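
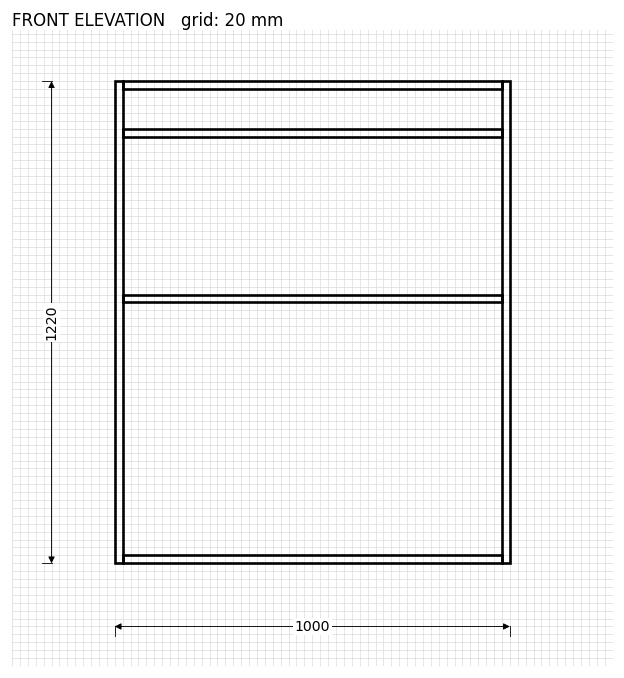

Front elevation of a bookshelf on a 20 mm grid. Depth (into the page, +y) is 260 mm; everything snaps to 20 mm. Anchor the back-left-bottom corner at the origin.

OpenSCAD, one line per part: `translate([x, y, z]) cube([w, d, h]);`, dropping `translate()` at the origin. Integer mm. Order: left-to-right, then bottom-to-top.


cube([20, 260, 1220]);
translate([20, 0, 0]) cube([960, 260, 20]);
translate([20, 0, 660]) cube([960, 260, 20]);
translate([20, 0, 1080]) cube([960, 260, 20]);
translate([20, 0, 1200]) cube([960, 260, 20]);
translate([980, 0, 0]) cube([20, 260, 1220]);


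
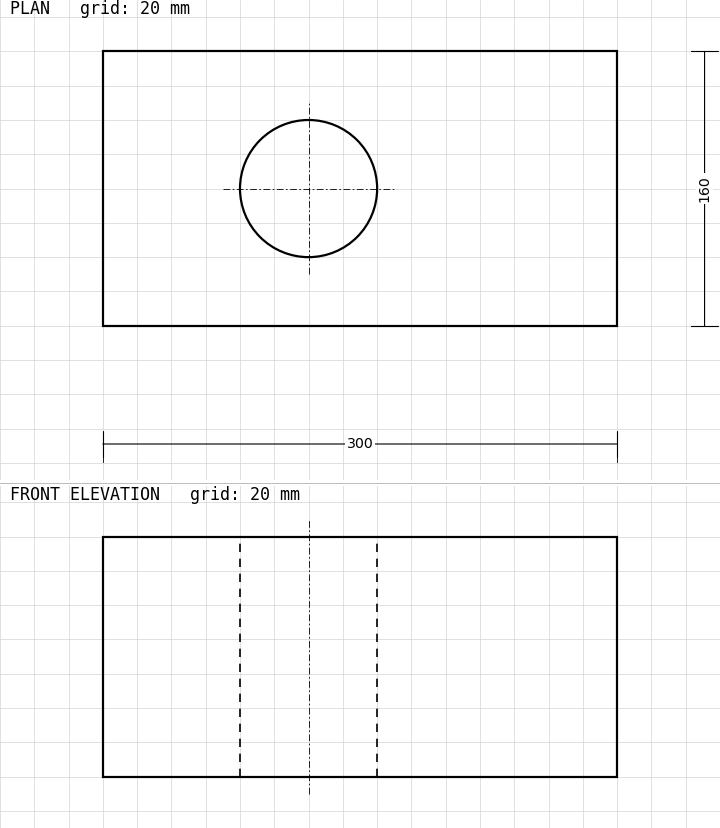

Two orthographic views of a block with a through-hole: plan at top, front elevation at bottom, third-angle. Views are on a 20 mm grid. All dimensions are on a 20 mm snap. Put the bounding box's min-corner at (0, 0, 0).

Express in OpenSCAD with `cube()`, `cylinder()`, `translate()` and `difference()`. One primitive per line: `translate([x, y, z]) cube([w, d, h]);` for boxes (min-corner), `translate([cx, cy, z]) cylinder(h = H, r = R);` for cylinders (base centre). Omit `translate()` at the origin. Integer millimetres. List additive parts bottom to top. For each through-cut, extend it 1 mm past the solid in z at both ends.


difference() {
  cube([300, 160, 140]);
  translate([120, 80, -1]) cylinder(h = 142, r = 40);
}


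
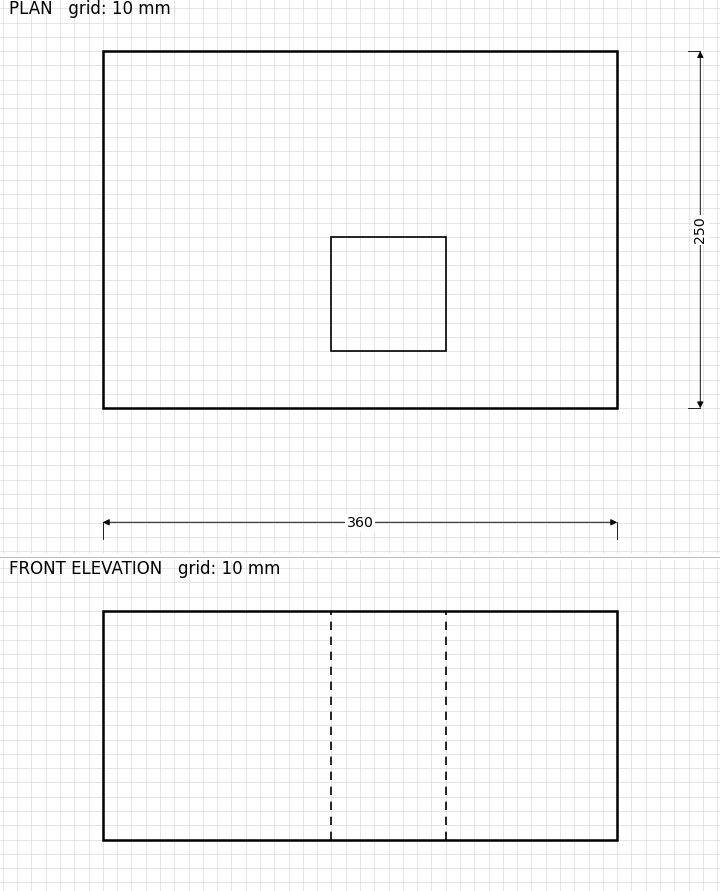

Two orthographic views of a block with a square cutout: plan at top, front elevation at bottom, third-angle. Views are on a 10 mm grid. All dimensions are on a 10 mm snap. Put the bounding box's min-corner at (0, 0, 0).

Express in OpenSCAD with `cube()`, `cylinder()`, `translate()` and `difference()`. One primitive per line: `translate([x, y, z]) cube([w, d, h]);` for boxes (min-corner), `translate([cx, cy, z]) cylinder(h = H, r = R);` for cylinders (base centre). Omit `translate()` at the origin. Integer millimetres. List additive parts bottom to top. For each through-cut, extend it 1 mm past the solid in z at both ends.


difference() {
  cube([360, 250, 160]);
  translate([160, 40, -1]) cube([80, 80, 162]);
}


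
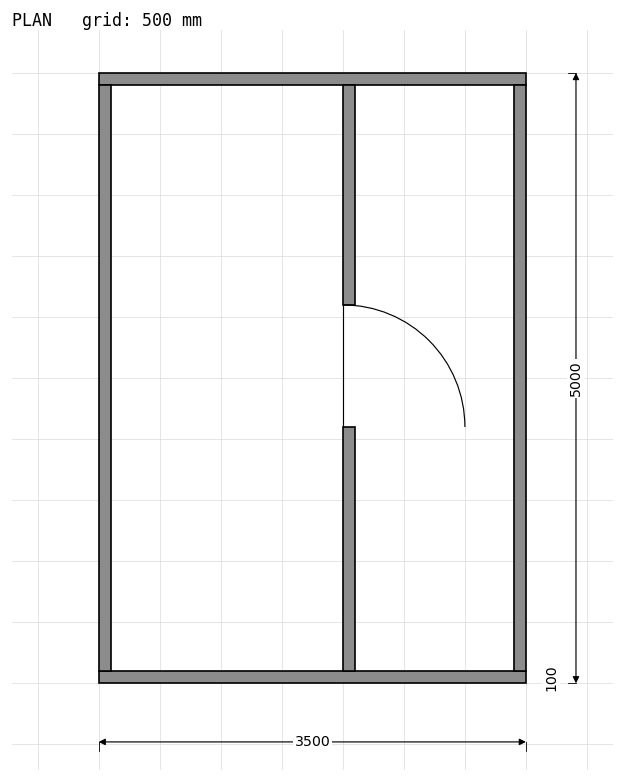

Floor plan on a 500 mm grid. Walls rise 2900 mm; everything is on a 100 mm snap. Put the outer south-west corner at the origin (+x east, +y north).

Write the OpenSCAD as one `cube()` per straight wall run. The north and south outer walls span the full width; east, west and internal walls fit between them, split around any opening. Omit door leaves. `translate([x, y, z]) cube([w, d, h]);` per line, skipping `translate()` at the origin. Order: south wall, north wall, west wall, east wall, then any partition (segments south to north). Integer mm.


cube([3500, 100, 2900]);
translate([0, 4900, 0]) cube([3500, 100, 2900]);
translate([0, 100, 0]) cube([100, 4800, 2900]);
translate([3400, 100, 0]) cube([100, 4800, 2900]);
translate([2000, 100, 0]) cube([100, 2000, 2900]);
translate([2000, 3100, 0]) cube([100, 1800, 2900]);


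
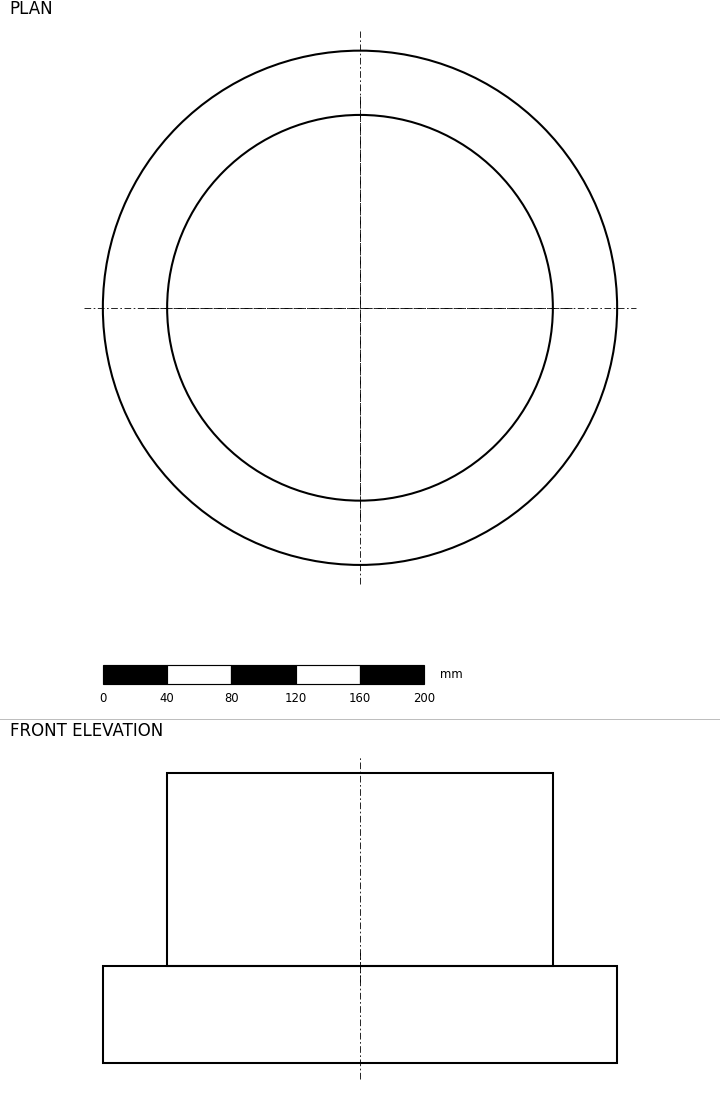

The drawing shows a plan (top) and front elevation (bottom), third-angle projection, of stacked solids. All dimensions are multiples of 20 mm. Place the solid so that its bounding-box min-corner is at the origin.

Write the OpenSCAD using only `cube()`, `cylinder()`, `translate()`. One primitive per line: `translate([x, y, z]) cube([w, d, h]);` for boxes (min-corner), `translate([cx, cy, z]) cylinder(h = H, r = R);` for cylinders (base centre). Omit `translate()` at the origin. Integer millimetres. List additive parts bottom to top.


translate([160, 160, 0]) cylinder(h = 60, r = 160);
translate([160, 160, 60]) cylinder(h = 120, r = 120);


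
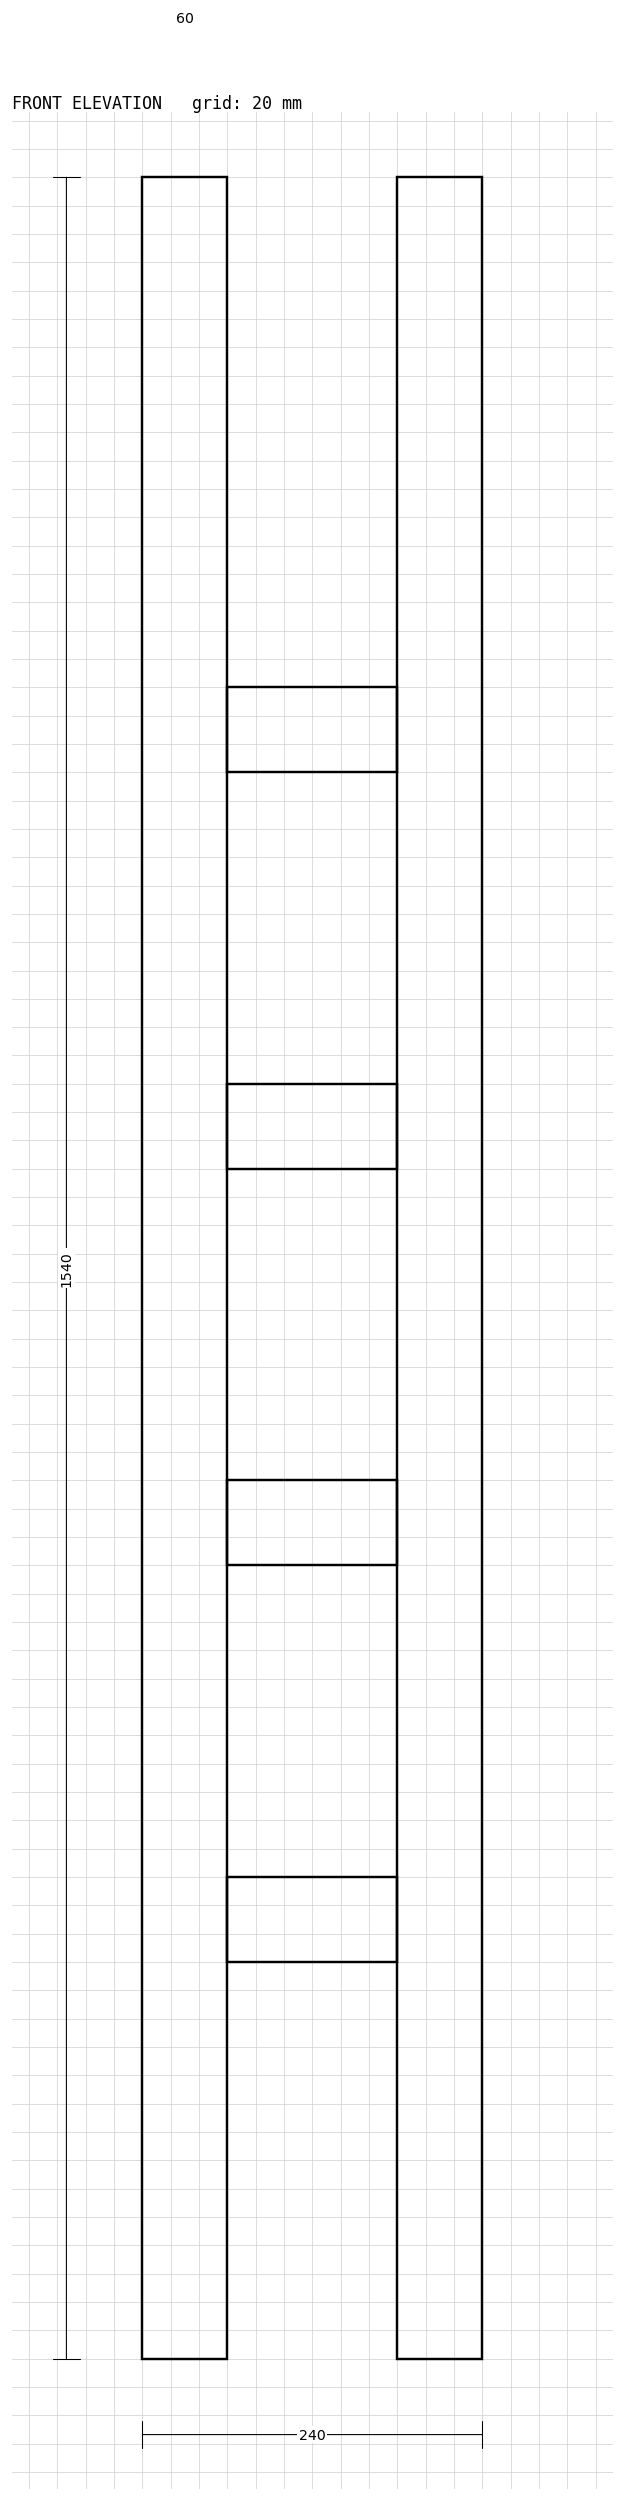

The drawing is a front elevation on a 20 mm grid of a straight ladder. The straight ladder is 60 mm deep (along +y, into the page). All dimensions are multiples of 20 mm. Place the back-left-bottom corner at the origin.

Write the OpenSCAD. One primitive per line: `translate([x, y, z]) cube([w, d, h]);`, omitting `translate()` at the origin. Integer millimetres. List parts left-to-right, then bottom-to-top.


cube([60, 60, 1540]);
translate([60, 0, 280]) cube([120, 60, 60]);
translate([60, 0, 560]) cube([120, 60, 60]);
translate([60, 0, 840]) cube([120, 60, 60]);
translate([60, 0, 1120]) cube([120, 60, 60]);
translate([180, 0, 0]) cube([60, 60, 1540]);


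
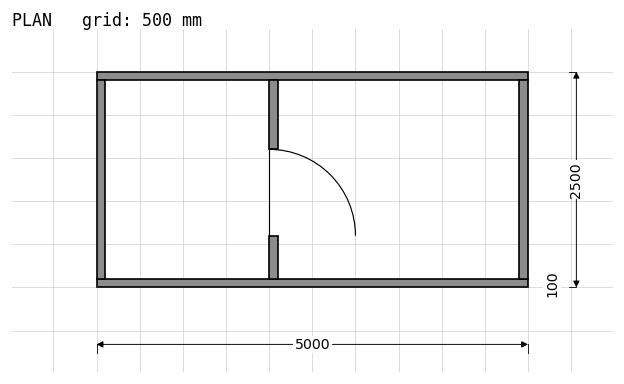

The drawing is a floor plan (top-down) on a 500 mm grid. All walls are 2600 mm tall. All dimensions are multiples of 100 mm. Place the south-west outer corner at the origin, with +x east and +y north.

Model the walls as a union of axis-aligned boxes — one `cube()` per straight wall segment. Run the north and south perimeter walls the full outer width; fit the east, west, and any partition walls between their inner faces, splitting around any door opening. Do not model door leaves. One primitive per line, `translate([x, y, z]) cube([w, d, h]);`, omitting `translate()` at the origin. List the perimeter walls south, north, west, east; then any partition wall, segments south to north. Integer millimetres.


cube([5000, 100, 2600]);
translate([0, 2400, 0]) cube([5000, 100, 2600]);
translate([0, 100, 0]) cube([100, 2300, 2600]);
translate([4900, 100, 0]) cube([100, 2300, 2600]);
translate([2000, 100, 0]) cube([100, 500, 2600]);
translate([2000, 1600, 0]) cube([100, 800, 2600]);


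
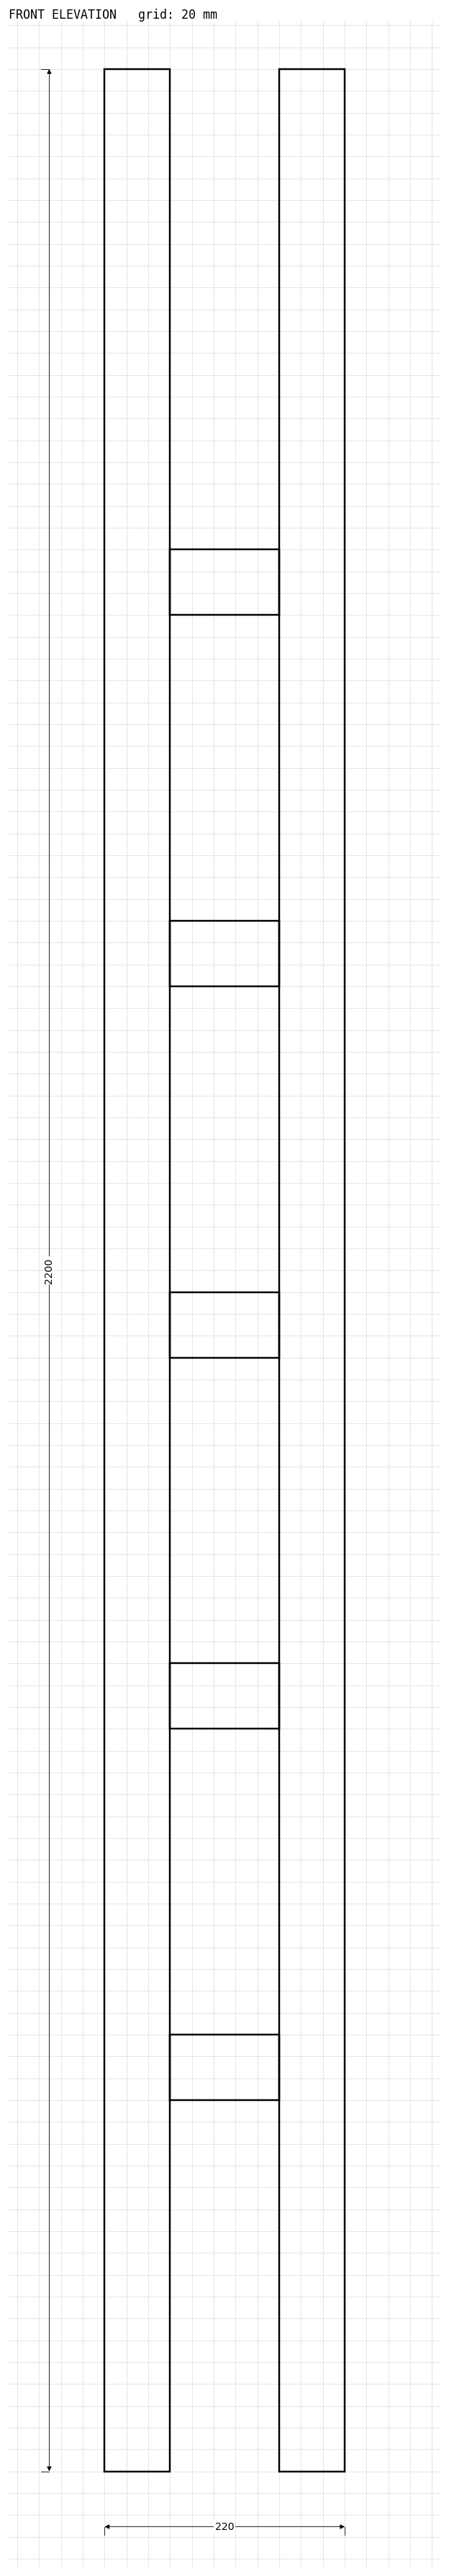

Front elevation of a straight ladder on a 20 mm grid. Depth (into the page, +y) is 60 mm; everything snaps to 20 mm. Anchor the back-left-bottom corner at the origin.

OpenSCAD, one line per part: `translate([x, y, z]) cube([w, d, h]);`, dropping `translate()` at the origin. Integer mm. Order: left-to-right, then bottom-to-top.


cube([60, 60, 2200]);
translate([60, 0, 340]) cube([100, 60, 60]);
translate([60, 0, 680]) cube([100, 60, 60]);
translate([60, 0, 1020]) cube([100, 60, 60]);
translate([60, 0, 1360]) cube([100, 60, 60]);
translate([60, 0, 1700]) cube([100, 60, 60]);
translate([160, 0, 0]) cube([60, 60, 2200]);


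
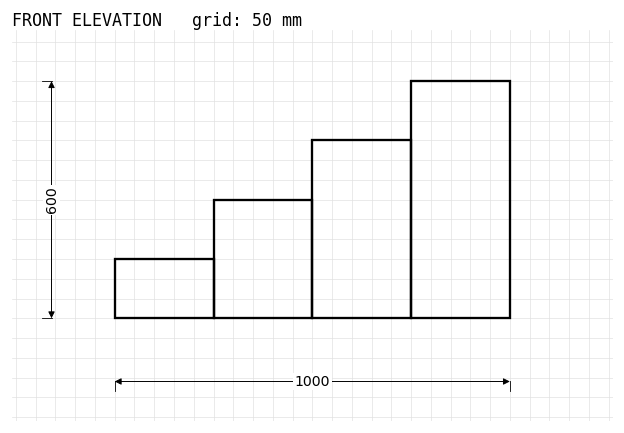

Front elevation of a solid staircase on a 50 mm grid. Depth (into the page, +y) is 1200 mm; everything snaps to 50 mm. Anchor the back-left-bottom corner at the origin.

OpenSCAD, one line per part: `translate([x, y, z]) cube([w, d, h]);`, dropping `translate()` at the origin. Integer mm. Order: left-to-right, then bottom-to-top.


cube([250, 1200, 150]);
translate([250, 0, 0]) cube([250, 1200, 300]);
translate([500, 0, 0]) cube([250, 1200, 450]);
translate([750, 0, 0]) cube([250, 1200, 600]);


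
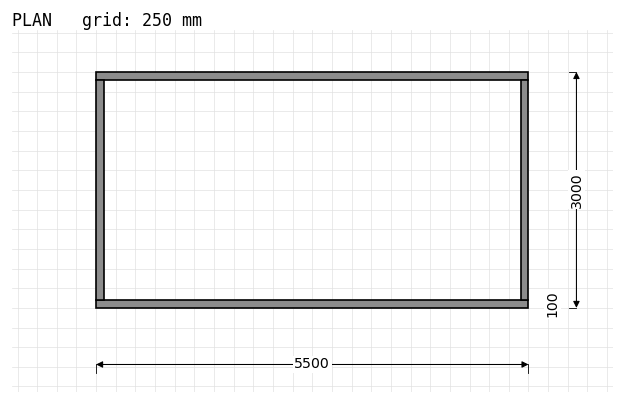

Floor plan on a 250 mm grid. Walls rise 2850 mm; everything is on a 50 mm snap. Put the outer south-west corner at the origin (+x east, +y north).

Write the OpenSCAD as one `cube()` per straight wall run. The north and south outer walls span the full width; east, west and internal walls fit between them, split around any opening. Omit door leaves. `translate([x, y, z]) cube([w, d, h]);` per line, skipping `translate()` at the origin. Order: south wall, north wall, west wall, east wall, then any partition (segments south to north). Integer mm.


cube([5500, 100, 2850]);
translate([0, 2900, 0]) cube([5500, 100, 2850]);
translate([0, 100, 0]) cube([100, 2800, 2850]);
translate([5400, 100, 0]) cube([100, 2800, 2850]);


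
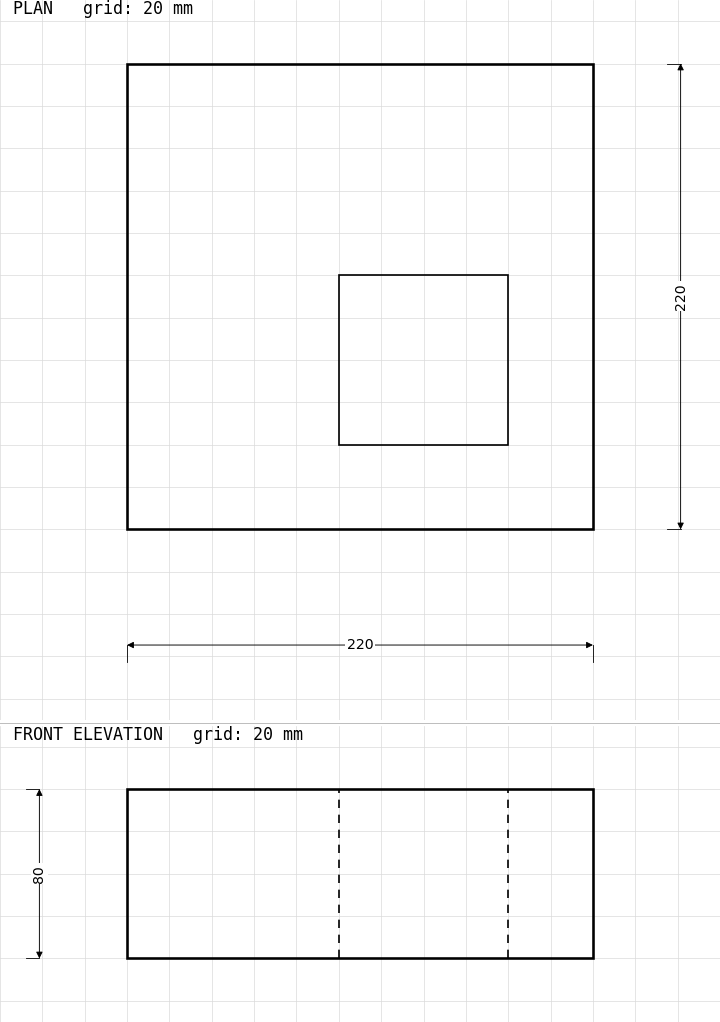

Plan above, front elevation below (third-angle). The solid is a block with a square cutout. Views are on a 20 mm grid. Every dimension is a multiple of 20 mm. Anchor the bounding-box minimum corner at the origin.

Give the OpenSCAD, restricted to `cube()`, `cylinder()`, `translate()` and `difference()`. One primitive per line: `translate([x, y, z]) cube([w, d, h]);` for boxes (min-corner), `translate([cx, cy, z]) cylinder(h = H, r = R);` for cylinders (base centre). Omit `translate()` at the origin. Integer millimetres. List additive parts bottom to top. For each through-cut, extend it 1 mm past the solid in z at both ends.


difference() {
  cube([220, 220, 80]);
  translate([100, 40, -1]) cube([80, 80, 82]);
}


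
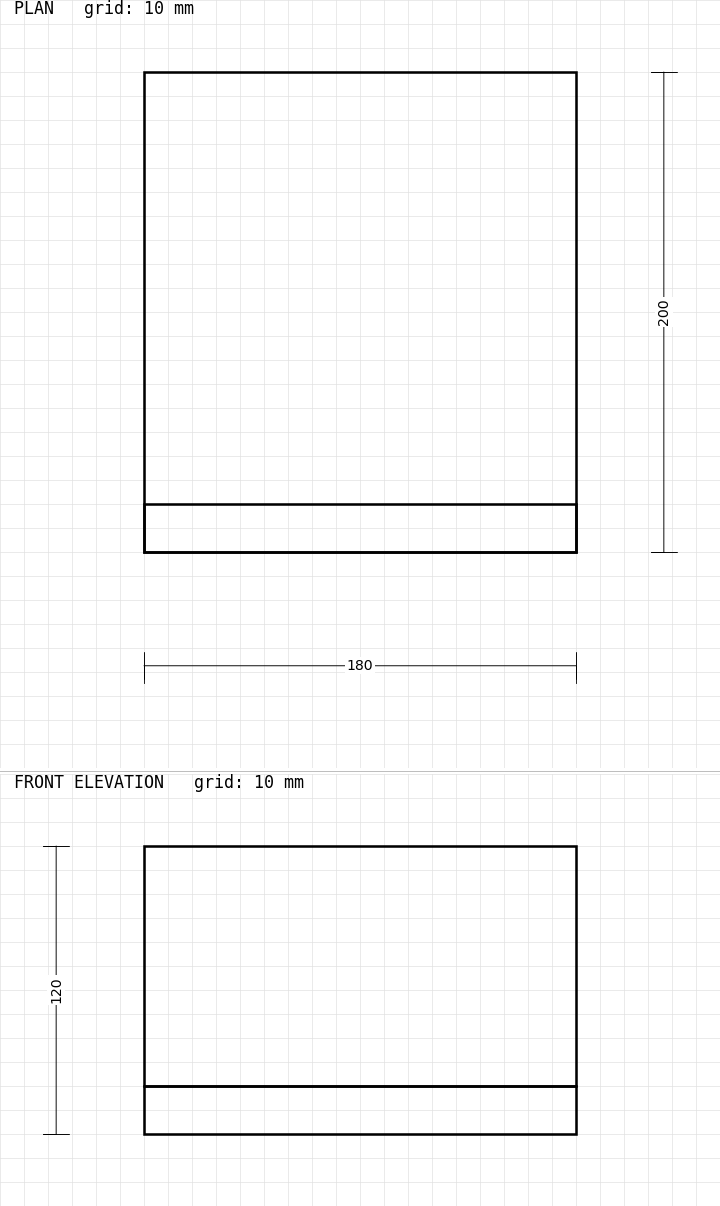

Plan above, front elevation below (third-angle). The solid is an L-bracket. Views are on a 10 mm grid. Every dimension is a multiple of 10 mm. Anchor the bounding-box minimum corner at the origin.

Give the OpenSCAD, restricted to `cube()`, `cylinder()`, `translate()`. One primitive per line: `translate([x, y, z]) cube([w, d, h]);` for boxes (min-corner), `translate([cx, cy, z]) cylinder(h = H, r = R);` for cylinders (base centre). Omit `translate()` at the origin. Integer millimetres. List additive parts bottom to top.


cube([180, 200, 20]);
translate([0, 0, 20]) cube([180, 20, 100]);


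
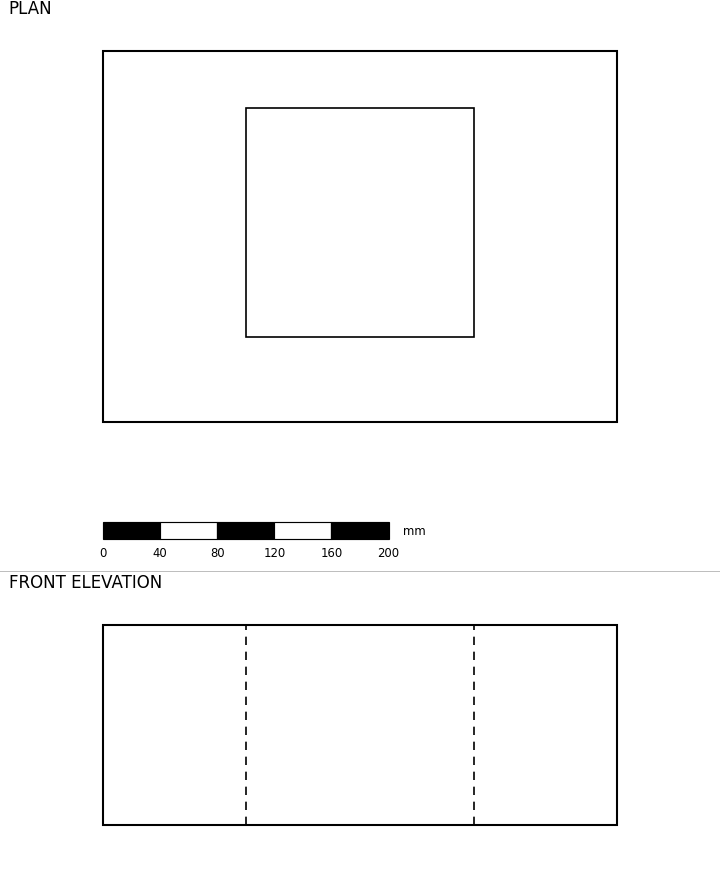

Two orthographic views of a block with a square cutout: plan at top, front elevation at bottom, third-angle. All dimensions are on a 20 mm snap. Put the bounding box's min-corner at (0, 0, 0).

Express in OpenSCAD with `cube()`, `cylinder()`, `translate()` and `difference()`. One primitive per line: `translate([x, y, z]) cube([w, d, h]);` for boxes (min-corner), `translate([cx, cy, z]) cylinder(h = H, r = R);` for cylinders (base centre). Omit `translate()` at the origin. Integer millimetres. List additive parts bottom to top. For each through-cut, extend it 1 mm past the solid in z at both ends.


difference() {
  cube([360, 260, 140]);
  translate([100, 60, -1]) cube([160, 160, 142]);
}


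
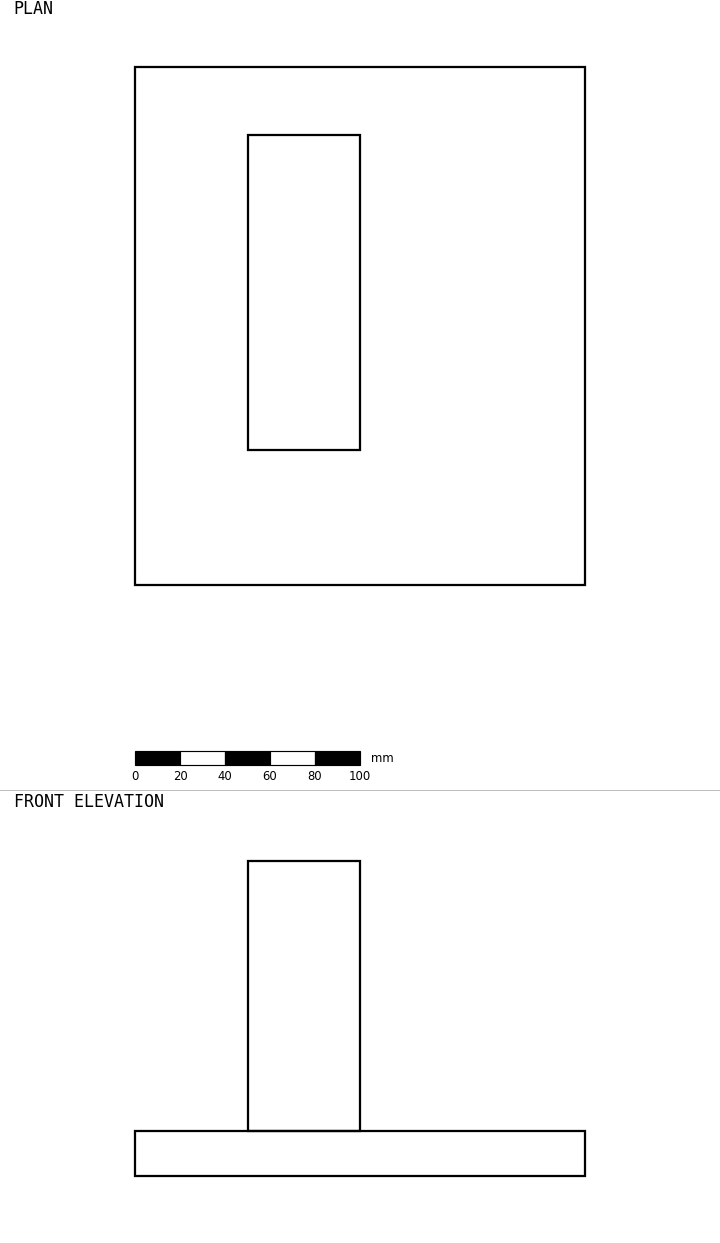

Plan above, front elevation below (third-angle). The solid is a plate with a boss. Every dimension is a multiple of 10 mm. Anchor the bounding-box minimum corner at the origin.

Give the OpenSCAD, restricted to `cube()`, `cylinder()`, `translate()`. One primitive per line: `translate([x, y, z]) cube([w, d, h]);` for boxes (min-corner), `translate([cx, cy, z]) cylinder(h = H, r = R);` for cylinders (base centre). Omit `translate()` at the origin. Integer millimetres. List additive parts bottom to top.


cube([200, 230, 20]);
translate([50, 60, 20]) cube([50, 140, 120]);


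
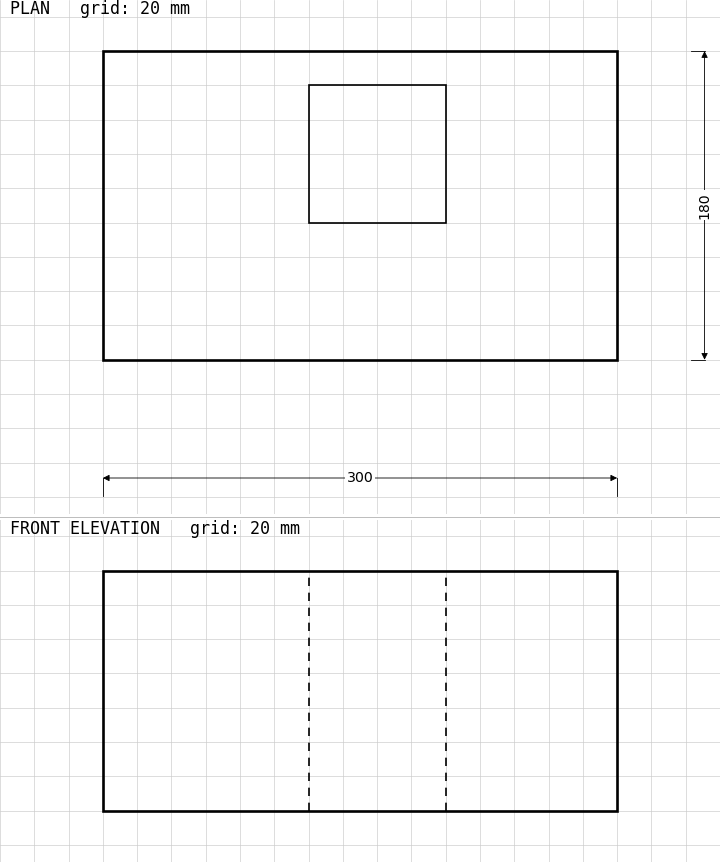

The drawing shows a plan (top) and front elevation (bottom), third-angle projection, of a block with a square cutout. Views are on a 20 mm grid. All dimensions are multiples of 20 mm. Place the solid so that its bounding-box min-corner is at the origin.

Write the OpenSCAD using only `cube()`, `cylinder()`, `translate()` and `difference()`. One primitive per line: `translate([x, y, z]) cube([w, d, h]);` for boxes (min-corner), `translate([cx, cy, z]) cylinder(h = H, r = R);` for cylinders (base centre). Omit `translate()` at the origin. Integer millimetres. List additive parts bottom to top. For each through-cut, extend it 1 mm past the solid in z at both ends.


difference() {
  cube([300, 180, 140]);
  translate([120, 80, -1]) cube([80, 80, 142]);
}


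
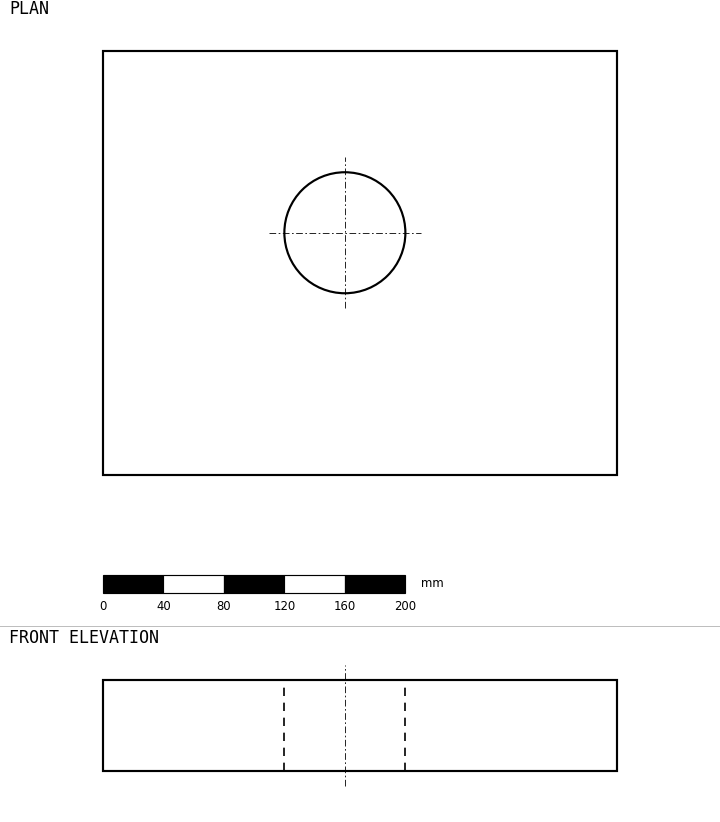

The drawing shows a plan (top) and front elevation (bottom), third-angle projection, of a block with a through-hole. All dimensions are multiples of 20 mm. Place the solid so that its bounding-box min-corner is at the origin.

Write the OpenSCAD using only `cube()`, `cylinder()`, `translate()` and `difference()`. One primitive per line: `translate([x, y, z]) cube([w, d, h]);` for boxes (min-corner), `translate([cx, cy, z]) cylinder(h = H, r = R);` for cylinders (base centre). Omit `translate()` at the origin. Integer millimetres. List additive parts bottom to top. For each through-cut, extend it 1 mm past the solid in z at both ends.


difference() {
  cube([340, 280, 60]);
  translate([160, 160, -1]) cylinder(h = 62, r = 40);
}


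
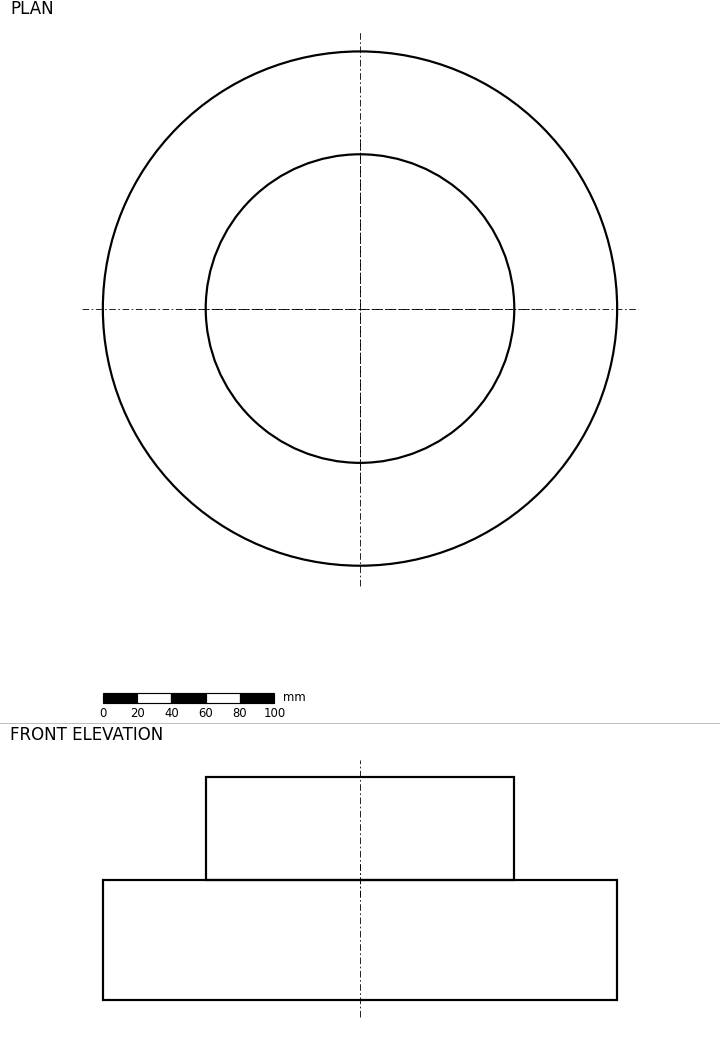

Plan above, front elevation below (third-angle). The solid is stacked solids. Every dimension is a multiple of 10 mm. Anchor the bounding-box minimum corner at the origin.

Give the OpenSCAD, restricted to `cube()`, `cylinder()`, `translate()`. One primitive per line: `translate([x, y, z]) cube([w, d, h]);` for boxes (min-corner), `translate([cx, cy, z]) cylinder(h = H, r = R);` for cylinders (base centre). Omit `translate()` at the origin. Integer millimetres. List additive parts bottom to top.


translate([150, 150, 0]) cylinder(h = 70, r = 150);
translate([150, 150, 70]) cylinder(h = 60, r = 90);


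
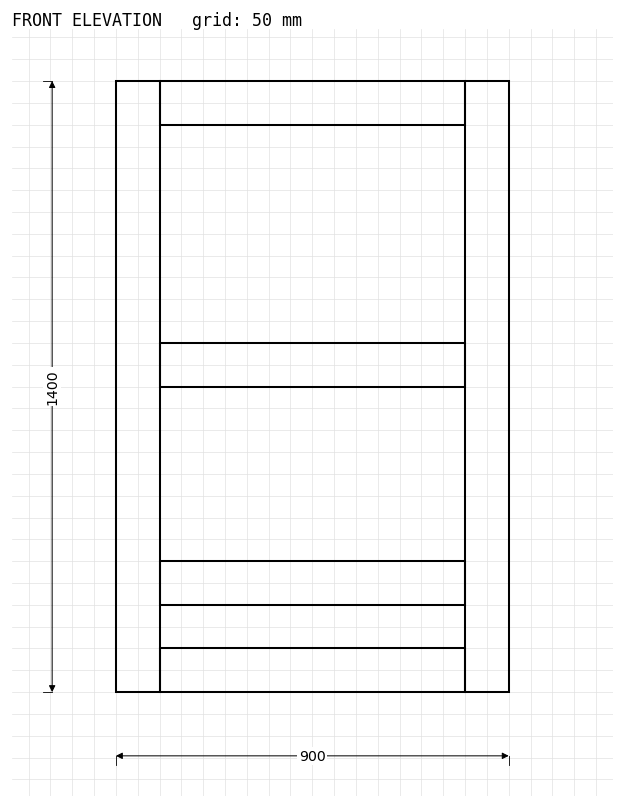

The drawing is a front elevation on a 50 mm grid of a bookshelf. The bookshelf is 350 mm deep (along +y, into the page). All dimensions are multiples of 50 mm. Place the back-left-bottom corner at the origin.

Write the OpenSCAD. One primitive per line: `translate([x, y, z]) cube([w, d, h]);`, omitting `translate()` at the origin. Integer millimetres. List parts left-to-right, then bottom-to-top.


cube([100, 350, 1400]);
translate([100, 0, 0]) cube([700, 350, 100]);
translate([100, 0, 200]) cube([700, 350, 100]);
translate([100, 0, 700]) cube([700, 350, 100]);
translate([100, 0, 1300]) cube([700, 350, 100]);
translate([800, 0, 0]) cube([100, 350, 1400]);


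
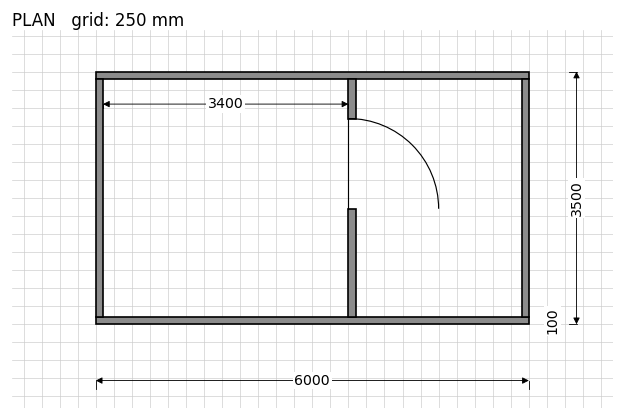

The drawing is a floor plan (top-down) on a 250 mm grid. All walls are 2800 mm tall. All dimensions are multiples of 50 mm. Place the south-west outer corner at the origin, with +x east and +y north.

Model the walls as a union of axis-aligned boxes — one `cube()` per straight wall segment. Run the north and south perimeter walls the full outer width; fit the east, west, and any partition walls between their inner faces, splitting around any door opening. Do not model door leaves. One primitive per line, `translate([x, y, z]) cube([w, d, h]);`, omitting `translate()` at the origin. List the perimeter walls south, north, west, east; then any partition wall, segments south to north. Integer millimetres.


cube([6000, 100, 2800]);
translate([0, 3400, 0]) cube([6000, 100, 2800]);
translate([0, 100, 0]) cube([100, 3300, 2800]);
translate([5900, 100, 0]) cube([100, 3300, 2800]);
translate([3500, 100, 0]) cube([100, 1500, 2800]);
translate([3500, 2850, 0]) cube([100, 550, 2800]);


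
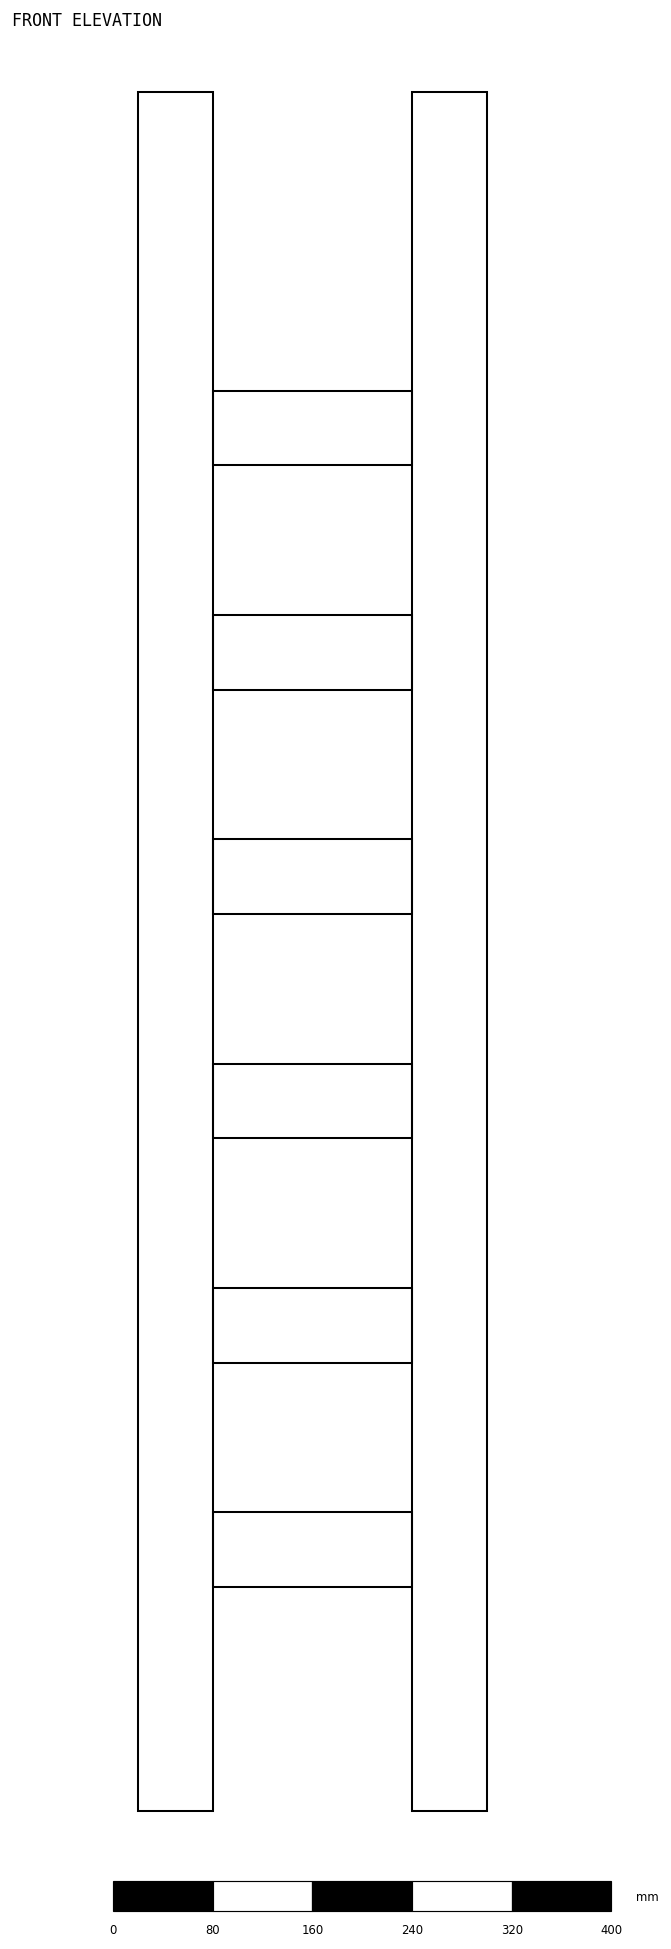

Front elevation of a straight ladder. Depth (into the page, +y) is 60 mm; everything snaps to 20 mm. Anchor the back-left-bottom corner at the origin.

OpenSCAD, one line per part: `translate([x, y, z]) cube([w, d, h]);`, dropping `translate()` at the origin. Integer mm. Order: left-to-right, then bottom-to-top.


cube([60, 60, 1380]);
translate([60, 0, 180]) cube([160, 60, 60]);
translate([60, 0, 360]) cube([160, 60, 60]);
translate([60, 0, 540]) cube([160, 60, 60]);
translate([60, 0, 720]) cube([160, 60, 60]);
translate([60, 0, 900]) cube([160, 60, 60]);
translate([60, 0, 1080]) cube([160, 60, 60]);
translate([220, 0, 0]) cube([60, 60, 1380]);


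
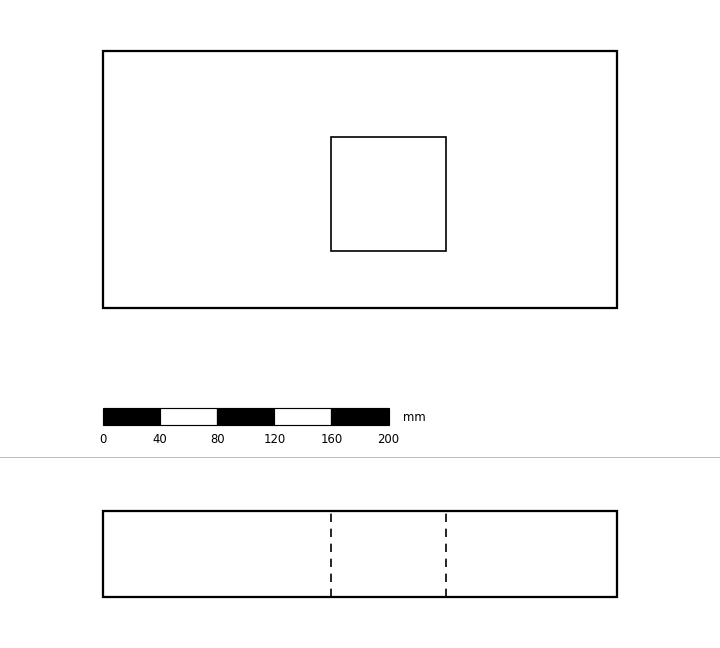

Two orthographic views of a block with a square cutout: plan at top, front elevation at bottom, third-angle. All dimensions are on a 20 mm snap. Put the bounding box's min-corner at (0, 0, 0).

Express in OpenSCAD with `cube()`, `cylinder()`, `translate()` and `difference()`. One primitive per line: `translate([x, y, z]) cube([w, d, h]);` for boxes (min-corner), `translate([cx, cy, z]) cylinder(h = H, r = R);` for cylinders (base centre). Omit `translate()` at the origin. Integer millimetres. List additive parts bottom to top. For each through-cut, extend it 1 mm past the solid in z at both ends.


difference() {
  cube([360, 180, 60]);
  translate([160, 40, -1]) cube([80, 80, 62]);
}


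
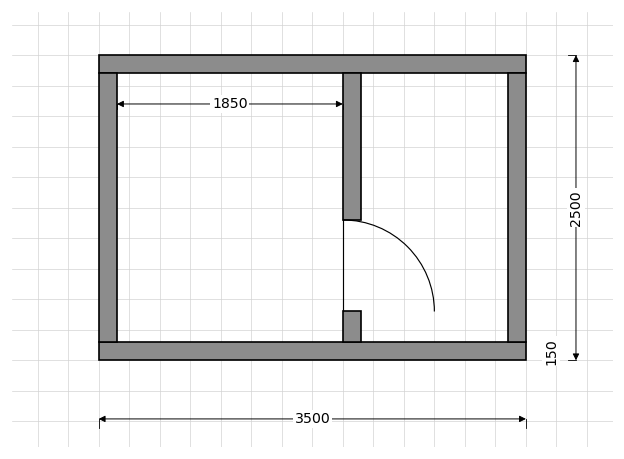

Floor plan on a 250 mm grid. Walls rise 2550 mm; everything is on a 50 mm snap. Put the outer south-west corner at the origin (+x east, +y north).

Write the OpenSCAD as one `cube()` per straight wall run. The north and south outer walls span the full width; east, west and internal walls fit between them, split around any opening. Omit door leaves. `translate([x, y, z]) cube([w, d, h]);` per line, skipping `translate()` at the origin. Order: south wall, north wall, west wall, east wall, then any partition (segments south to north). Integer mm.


cube([3500, 150, 2550]);
translate([0, 2350, 0]) cube([3500, 150, 2550]);
translate([0, 150, 0]) cube([150, 2200, 2550]);
translate([3350, 150, 0]) cube([150, 2200, 2550]);
translate([2000, 150, 0]) cube([150, 250, 2550]);
translate([2000, 1150, 0]) cube([150, 1200, 2550]);


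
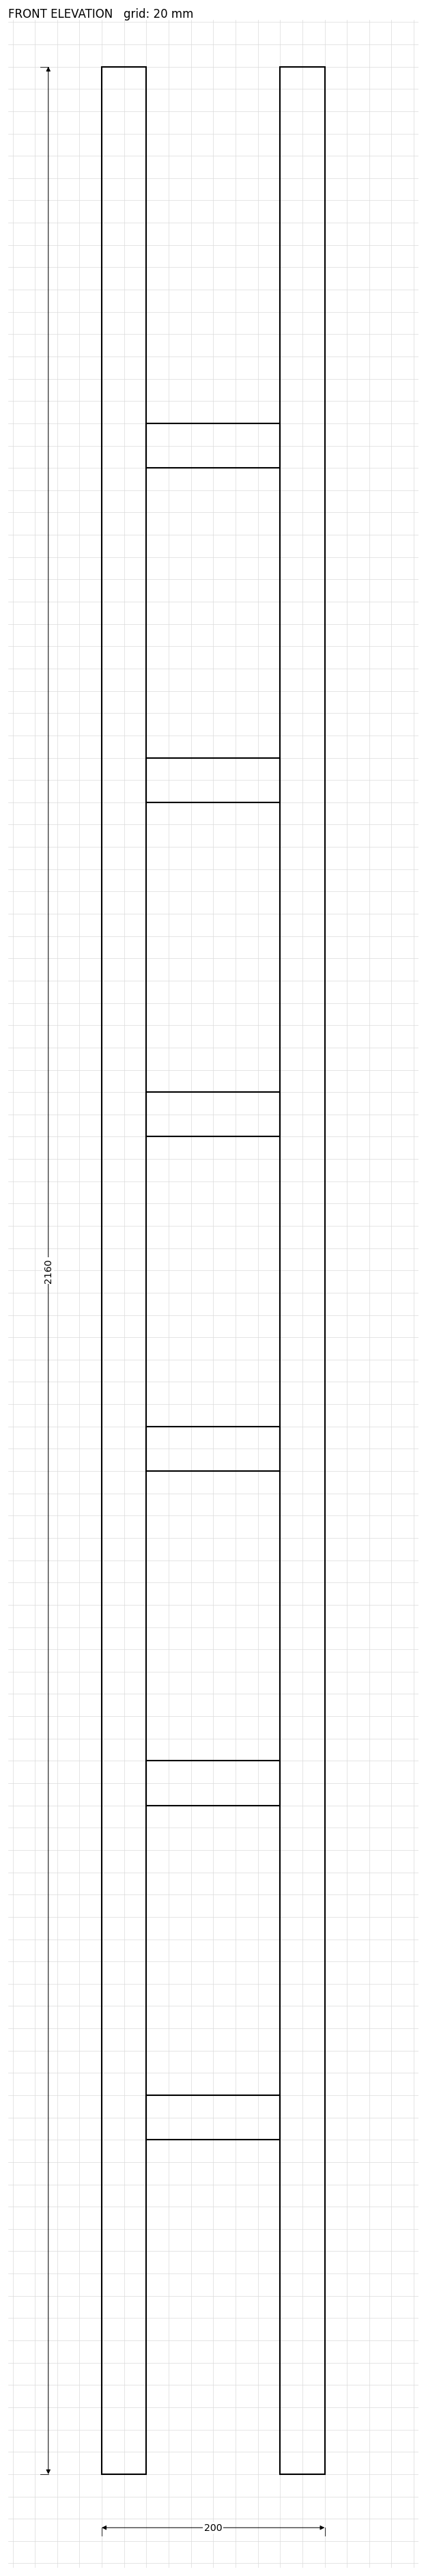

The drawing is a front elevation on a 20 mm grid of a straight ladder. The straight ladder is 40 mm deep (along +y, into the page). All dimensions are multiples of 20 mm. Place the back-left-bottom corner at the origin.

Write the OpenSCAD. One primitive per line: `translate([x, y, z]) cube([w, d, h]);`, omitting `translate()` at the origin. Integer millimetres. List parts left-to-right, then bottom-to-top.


cube([40, 40, 2160]);
translate([40, 0, 300]) cube([120, 40, 40]);
translate([40, 0, 600]) cube([120, 40, 40]);
translate([40, 0, 900]) cube([120, 40, 40]);
translate([40, 0, 1200]) cube([120, 40, 40]);
translate([40, 0, 1500]) cube([120, 40, 40]);
translate([40, 0, 1800]) cube([120, 40, 40]);
translate([160, 0, 0]) cube([40, 40, 2160]);


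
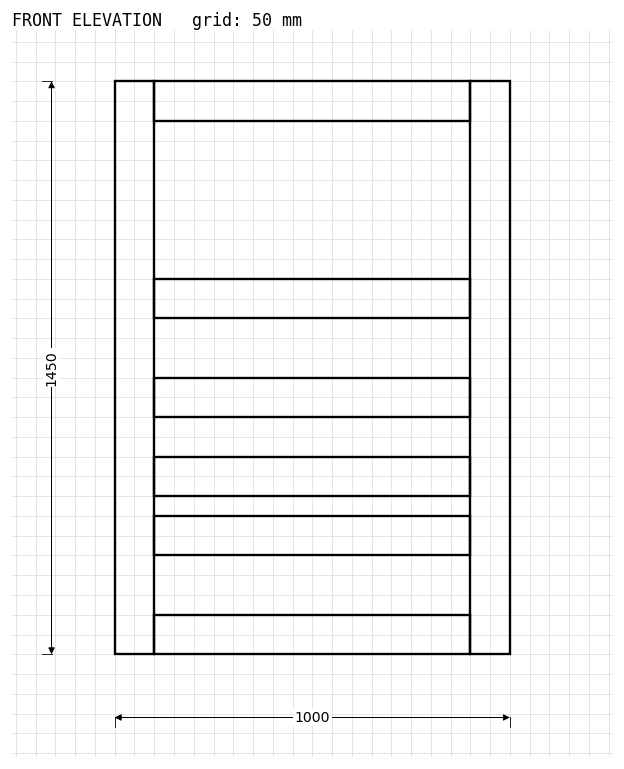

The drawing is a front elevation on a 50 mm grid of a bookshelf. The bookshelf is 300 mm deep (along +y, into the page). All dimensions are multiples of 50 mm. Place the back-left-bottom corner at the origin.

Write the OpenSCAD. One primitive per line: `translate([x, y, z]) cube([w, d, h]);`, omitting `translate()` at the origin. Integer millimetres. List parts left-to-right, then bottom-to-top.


cube([100, 300, 1450]);
translate([100, 0, 0]) cube([800, 300, 100]);
translate([100, 0, 250]) cube([800, 300, 100]);
translate([100, 0, 400]) cube([800, 300, 100]);
translate([100, 0, 600]) cube([800, 300, 100]);
translate([100, 0, 850]) cube([800, 300, 100]);
translate([100, 0, 1350]) cube([800, 300, 100]);
translate([900, 0, 0]) cube([100, 300, 1450]);


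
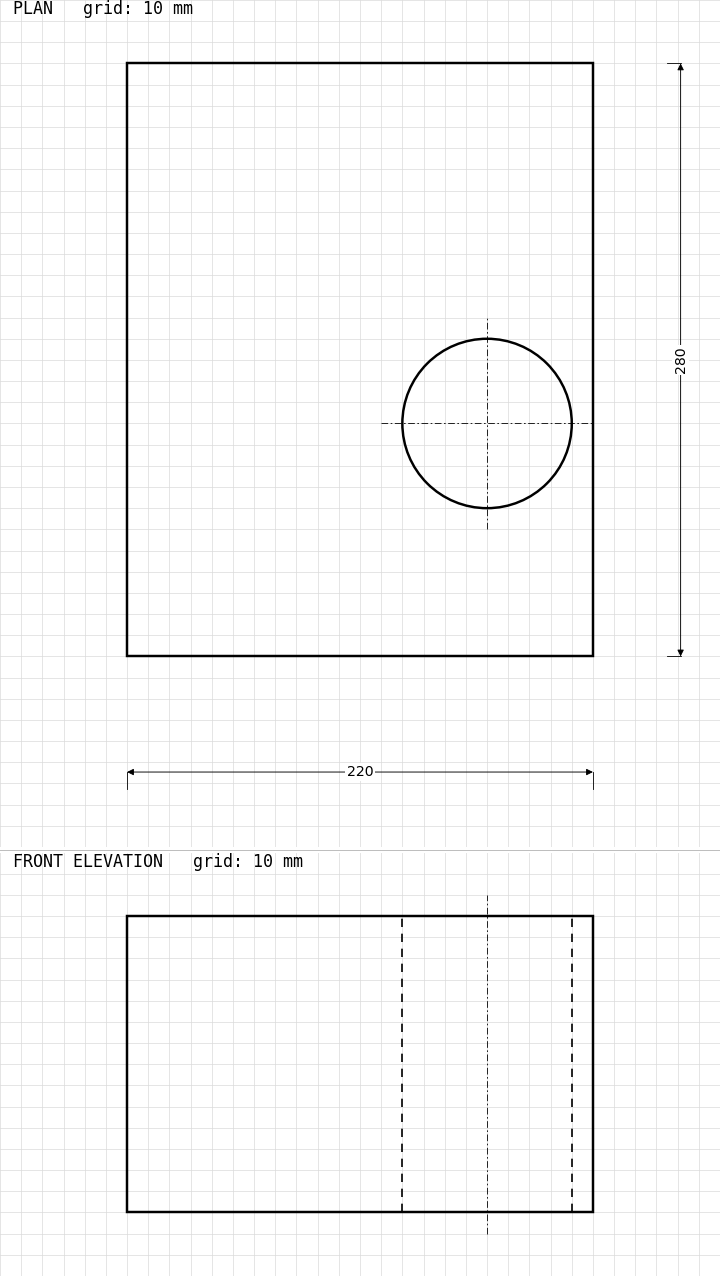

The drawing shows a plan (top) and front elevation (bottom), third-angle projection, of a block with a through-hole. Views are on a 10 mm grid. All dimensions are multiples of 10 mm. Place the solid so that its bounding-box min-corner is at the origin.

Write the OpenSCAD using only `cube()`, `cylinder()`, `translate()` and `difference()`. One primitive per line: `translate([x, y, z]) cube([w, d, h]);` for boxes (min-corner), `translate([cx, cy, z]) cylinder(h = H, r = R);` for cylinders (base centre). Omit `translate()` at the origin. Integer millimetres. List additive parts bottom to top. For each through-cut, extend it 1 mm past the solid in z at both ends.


difference() {
  cube([220, 280, 140]);
  translate([170, 110, -1]) cylinder(h = 142, r = 40);
}


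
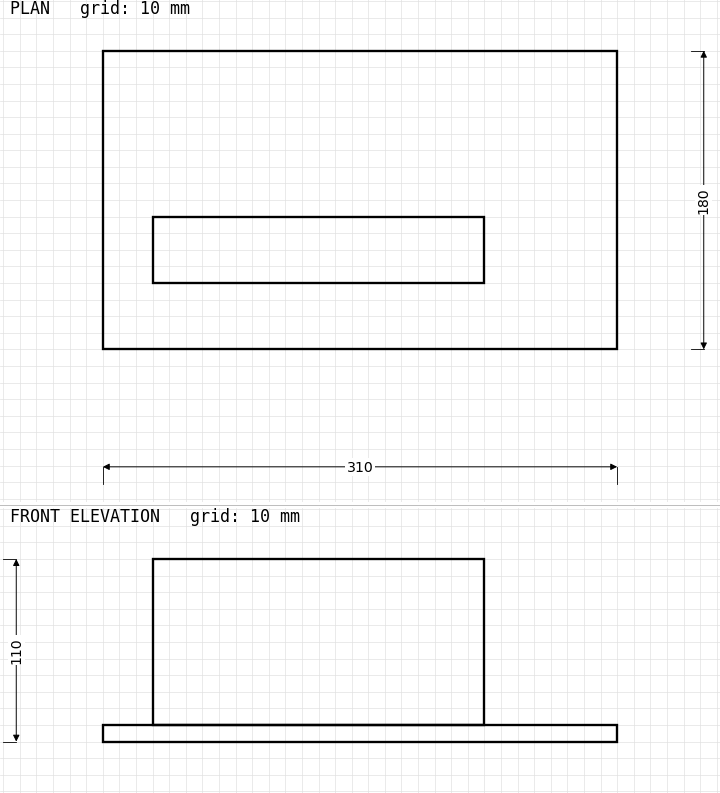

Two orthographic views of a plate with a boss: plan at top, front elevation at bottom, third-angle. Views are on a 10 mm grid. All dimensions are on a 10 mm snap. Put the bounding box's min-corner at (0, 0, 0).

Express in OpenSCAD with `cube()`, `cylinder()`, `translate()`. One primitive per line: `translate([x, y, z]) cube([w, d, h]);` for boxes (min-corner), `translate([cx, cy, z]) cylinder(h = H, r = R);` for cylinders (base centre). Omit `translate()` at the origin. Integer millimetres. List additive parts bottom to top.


cube([310, 180, 10]);
translate([30, 40, 10]) cube([200, 40, 100]);


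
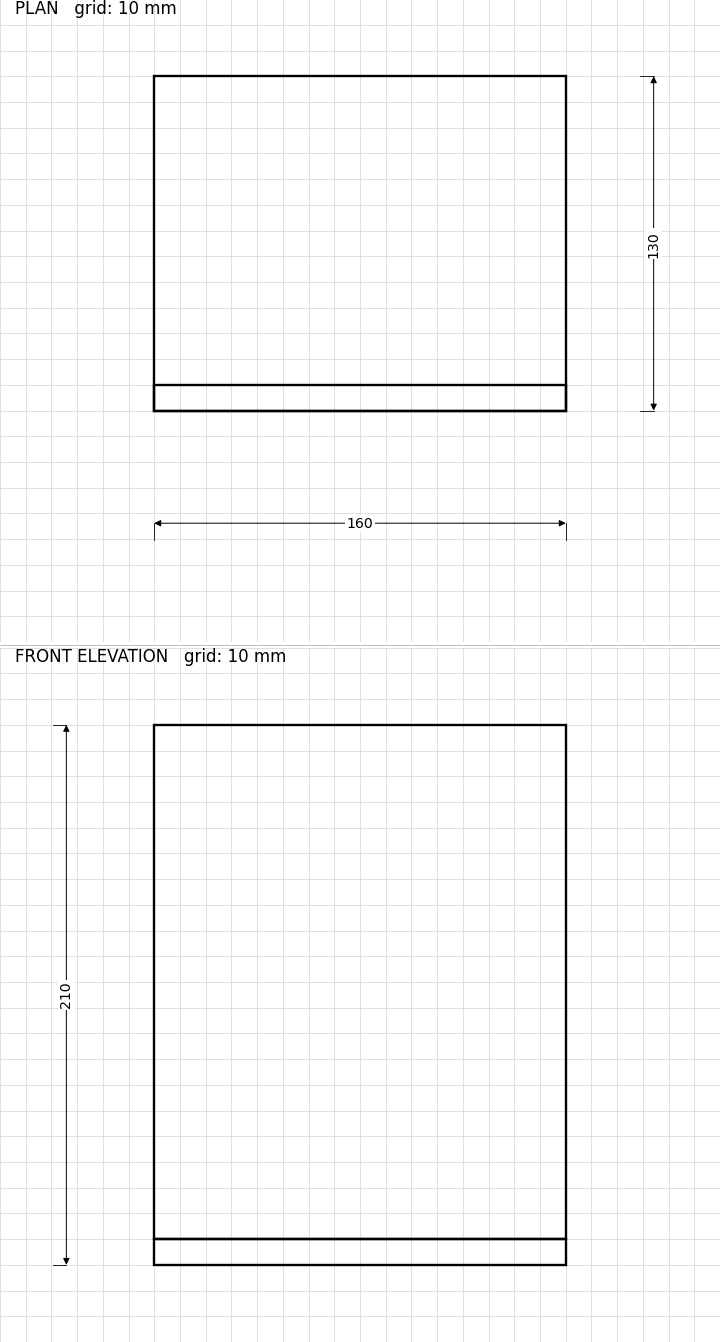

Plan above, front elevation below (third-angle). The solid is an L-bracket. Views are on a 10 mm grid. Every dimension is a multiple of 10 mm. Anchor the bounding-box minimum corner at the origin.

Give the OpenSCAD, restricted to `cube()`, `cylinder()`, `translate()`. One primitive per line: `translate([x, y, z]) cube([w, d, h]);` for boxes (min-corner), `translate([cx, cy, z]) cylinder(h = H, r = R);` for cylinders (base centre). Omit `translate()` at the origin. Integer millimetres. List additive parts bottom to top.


cube([160, 130, 10]);
translate([0, 0, 10]) cube([160, 10, 200]);


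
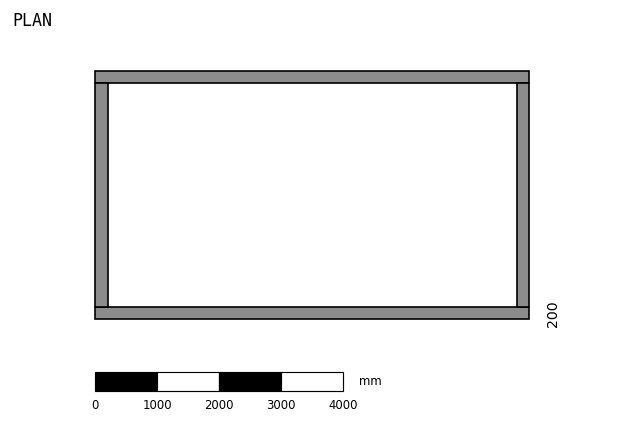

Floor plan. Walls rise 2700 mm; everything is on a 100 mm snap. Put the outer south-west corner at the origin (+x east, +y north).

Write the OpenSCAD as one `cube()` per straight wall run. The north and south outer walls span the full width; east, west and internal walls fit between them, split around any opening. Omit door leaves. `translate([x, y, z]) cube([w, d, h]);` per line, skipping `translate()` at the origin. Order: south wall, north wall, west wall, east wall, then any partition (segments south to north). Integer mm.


cube([7000, 200, 2700]);
translate([0, 3800, 0]) cube([7000, 200, 2700]);
translate([0, 200, 0]) cube([200, 3600, 2700]);
translate([6800, 200, 0]) cube([200, 3600, 2700]);


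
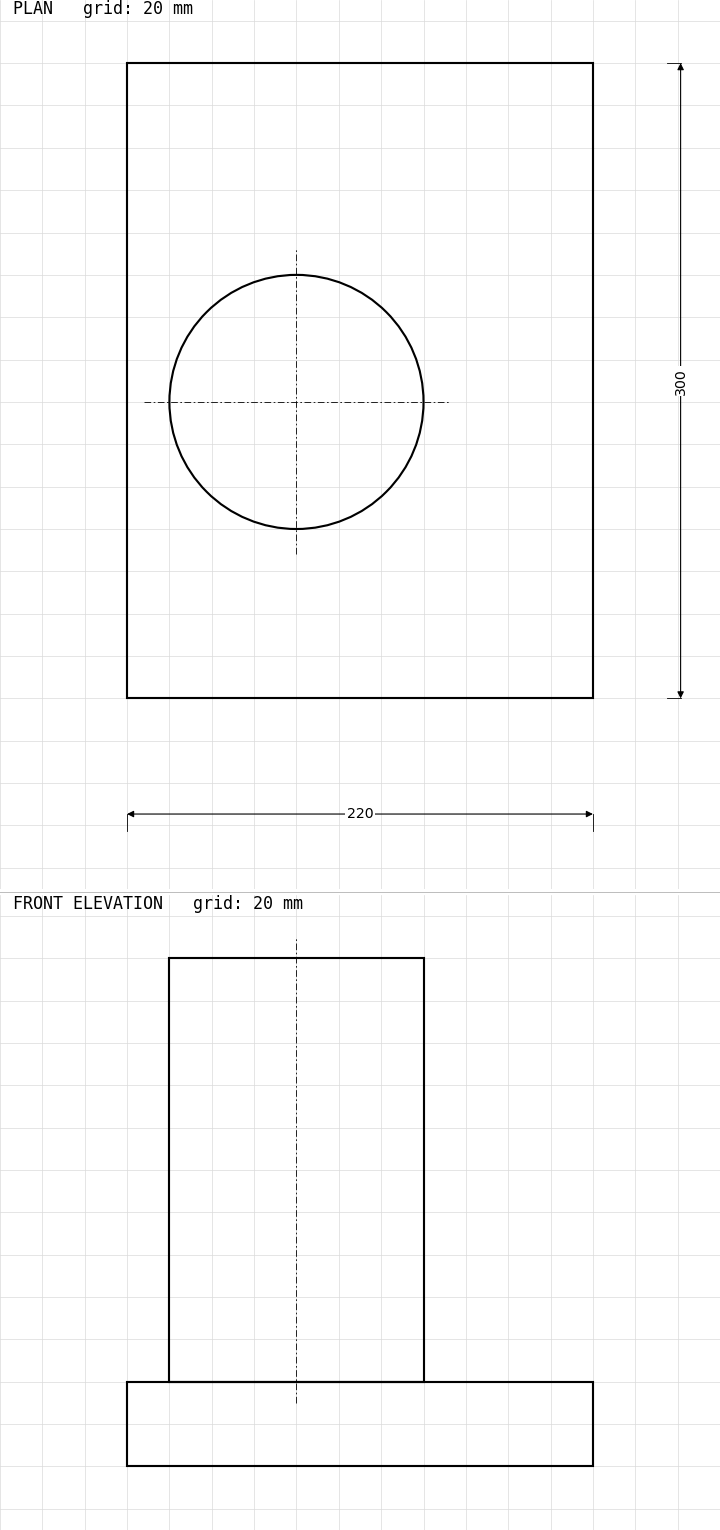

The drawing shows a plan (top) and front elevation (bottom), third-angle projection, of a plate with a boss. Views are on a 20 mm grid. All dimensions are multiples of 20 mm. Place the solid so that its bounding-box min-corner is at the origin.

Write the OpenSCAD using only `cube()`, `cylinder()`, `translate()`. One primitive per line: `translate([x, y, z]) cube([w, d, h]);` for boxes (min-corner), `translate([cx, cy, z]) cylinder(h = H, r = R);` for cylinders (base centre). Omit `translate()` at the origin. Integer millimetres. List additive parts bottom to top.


cube([220, 300, 40]);
translate([80, 140, 40]) cylinder(h = 200, r = 60);


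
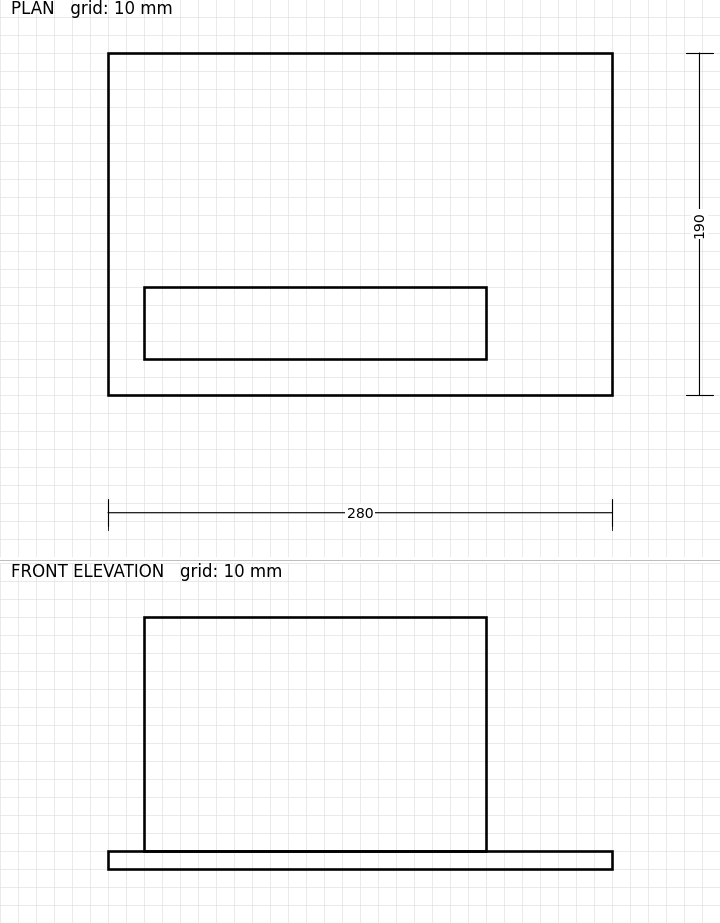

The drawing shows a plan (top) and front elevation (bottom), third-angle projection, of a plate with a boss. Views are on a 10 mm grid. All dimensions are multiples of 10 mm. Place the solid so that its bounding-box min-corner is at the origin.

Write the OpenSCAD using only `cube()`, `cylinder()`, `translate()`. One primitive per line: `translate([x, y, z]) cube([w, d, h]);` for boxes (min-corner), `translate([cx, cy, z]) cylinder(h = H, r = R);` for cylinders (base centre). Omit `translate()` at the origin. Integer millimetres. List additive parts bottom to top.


cube([280, 190, 10]);
translate([20, 20, 10]) cube([190, 40, 130]);


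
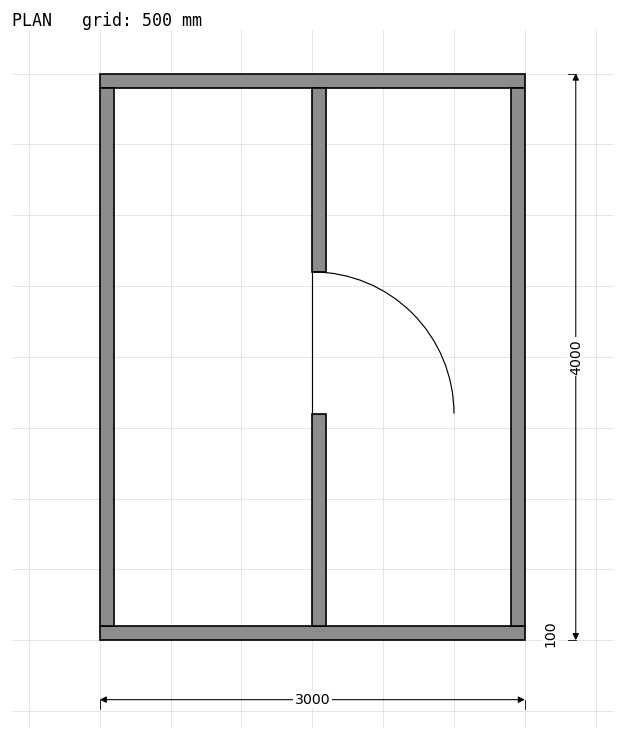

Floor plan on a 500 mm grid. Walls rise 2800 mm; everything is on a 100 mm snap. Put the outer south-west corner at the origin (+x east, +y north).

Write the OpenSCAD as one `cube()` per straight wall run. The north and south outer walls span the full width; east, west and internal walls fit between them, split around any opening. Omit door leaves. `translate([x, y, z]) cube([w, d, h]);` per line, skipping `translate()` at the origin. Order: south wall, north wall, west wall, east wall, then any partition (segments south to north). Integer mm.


cube([3000, 100, 2800]);
translate([0, 3900, 0]) cube([3000, 100, 2800]);
translate([0, 100, 0]) cube([100, 3800, 2800]);
translate([2900, 100, 0]) cube([100, 3800, 2800]);
translate([1500, 100, 0]) cube([100, 1500, 2800]);
translate([1500, 2600, 0]) cube([100, 1300, 2800]);


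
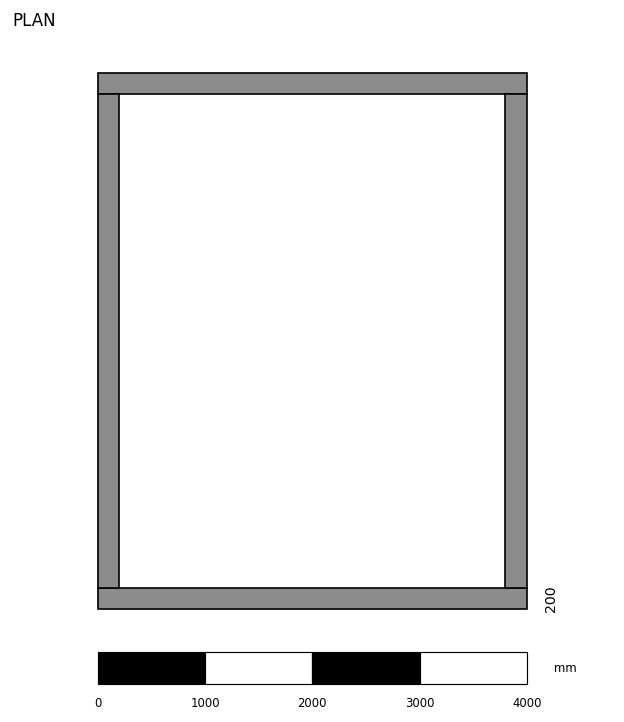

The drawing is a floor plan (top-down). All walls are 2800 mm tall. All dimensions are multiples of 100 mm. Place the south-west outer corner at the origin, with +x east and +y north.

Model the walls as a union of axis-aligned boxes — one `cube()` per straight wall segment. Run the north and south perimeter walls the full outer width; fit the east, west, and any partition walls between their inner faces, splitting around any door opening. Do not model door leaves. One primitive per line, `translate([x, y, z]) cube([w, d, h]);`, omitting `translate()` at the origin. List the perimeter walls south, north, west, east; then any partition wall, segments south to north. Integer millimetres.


cube([4000, 200, 2800]);
translate([0, 4800, 0]) cube([4000, 200, 2800]);
translate([0, 200, 0]) cube([200, 4600, 2800]);
translate([3800, 200, 0]) cube([200, 4600, 2800]);


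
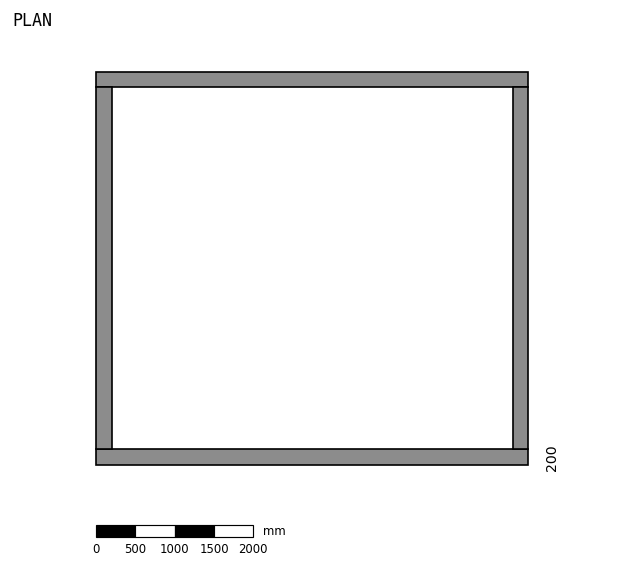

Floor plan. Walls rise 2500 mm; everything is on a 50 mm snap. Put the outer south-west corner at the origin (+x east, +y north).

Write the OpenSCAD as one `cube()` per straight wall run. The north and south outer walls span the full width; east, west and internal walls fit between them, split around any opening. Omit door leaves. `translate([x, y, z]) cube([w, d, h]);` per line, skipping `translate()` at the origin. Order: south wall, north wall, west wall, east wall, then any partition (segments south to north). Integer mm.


cube([5500, 200, 2500]);
translate([0, 4800, 0]) cube([5500, 200, 2500]);
translate([0, 200, 0]) cube([200, 4600, 2500]);
translate([5300, 200, 0]) cube([200, 4600, 2500]);


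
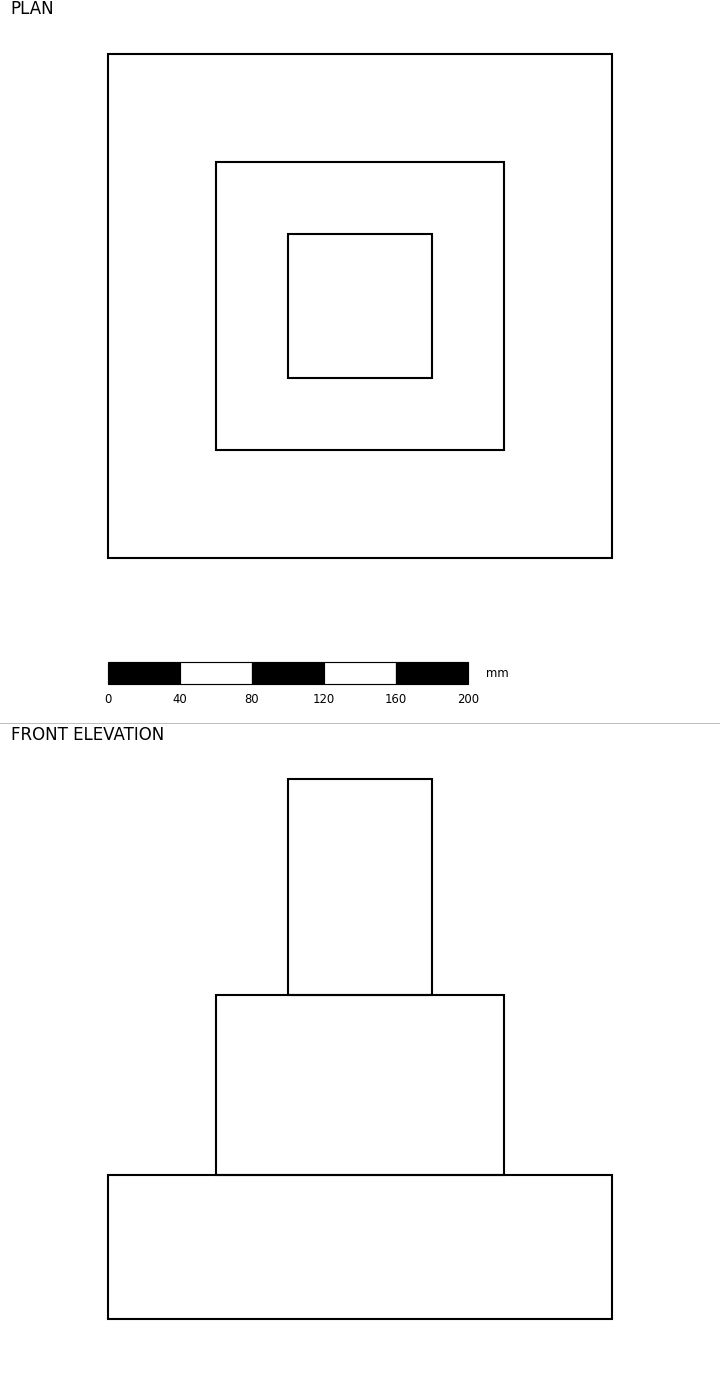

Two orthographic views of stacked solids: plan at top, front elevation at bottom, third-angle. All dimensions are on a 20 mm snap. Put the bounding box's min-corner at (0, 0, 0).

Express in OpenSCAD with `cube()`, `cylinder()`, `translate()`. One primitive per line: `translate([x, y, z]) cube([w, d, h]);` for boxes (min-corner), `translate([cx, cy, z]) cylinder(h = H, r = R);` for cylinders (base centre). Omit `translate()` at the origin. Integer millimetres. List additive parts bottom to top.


cube([280, 280, 80]);
translate([60, 60, 80]) cube([160, 160, 100]);
translate([100, 100, 180]) cube([80, 80, 120]);
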